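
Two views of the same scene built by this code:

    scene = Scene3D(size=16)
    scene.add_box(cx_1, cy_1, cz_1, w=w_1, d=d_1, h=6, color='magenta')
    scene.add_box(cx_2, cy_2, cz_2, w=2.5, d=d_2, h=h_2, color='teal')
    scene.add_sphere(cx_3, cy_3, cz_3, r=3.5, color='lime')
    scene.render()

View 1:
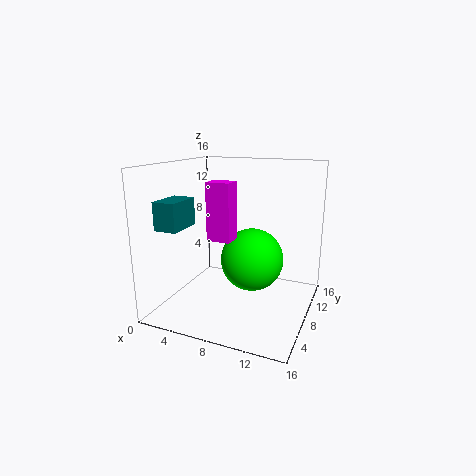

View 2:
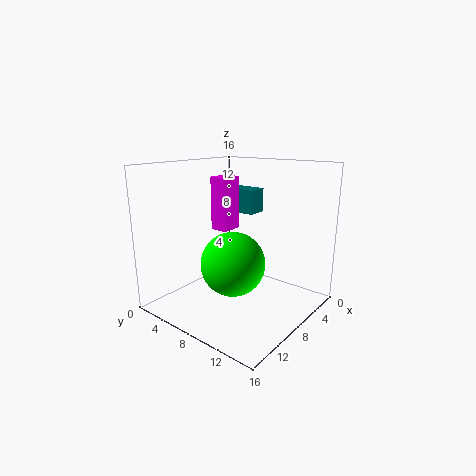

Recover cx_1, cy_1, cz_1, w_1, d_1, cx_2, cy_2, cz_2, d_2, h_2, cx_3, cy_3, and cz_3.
cx_1 = 6, cy_1 = 4.5, cz_1 = 8.5, w_1 = 2.5, d_1 = 2, cx_2 = 1, cy_2 = 2.5, cz_2 = 9.5, d_2 = 4, h_2 = 3, cx_3 = 9.5, cy_3 = 8.5, cz_3 = 5.5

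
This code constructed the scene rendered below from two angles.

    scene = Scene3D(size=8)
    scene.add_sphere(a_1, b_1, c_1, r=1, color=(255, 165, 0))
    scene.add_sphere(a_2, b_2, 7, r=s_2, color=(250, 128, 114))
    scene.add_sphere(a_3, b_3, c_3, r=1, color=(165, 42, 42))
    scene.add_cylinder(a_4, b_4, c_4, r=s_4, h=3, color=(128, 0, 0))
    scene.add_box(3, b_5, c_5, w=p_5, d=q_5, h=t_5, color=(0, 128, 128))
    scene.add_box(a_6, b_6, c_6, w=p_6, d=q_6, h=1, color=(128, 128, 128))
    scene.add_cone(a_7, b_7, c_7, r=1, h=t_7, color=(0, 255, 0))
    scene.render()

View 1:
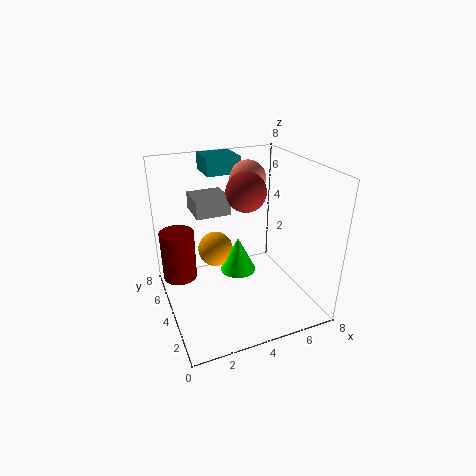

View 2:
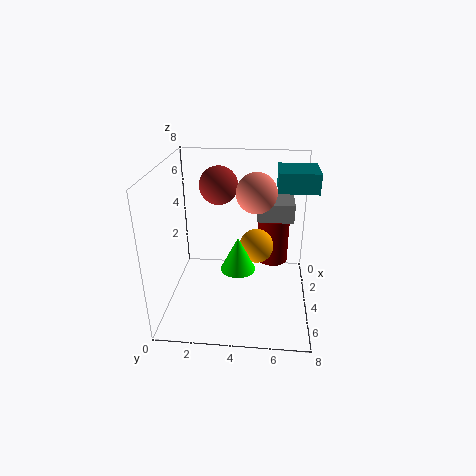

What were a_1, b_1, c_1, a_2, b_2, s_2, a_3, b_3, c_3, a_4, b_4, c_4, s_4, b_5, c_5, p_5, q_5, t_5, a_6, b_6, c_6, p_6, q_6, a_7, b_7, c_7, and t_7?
a_1 = 3, b_1 = 5, c_1 = 3, a_2 = 5, b_2 = 5, s_2 = 1, a_3 = 4, b_3 = 3, c_3 = 7, a_4 = 1, b_4 = 6, c_4 = 1, s_4 = 1, b_5 = 6, c_5 = 7, p_5 = 2, q_5 = 2, t_5 = 1, a_6 = 2, b_6 = 5, c_6 = 5, p_6 = 2, q_6 = 2, a_7 = 4, b_7 = 4, c_7 = 2, t_7 = 2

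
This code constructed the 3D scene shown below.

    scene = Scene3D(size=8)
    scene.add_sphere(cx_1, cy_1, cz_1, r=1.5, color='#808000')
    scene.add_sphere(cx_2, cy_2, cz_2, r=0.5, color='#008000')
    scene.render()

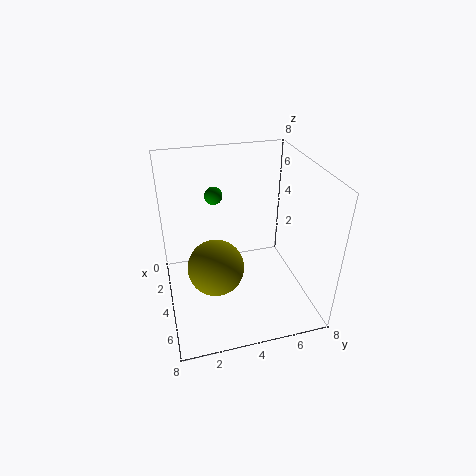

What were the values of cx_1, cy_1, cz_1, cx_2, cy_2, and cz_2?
cx_1 = 5, cy_1 = 2.5, cz_1 = 3, cx_2 = 2.5, cy_2 = 3, cz_2 = 6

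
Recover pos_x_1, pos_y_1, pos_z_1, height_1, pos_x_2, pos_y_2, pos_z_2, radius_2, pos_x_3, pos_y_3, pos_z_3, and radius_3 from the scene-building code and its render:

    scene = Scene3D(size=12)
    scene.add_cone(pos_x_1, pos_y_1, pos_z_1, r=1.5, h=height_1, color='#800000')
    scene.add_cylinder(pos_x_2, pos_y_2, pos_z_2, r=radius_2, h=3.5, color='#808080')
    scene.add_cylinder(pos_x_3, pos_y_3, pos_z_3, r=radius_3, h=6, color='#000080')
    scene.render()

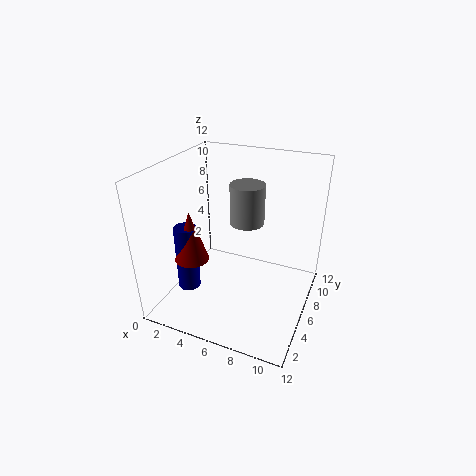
pos_x_1 = 2, pos_y_1 = 5, pos_z_1 = 3.5, height_1 = 4.5, pos_x_2 = 6, pos_y_2 = 8, pos_z_2 = 6.5, radius_2 = 1.5, pos_x_3 = 1.5, pos_y_3 = 5, pos_z_3 = 0.5, radius_3 = 1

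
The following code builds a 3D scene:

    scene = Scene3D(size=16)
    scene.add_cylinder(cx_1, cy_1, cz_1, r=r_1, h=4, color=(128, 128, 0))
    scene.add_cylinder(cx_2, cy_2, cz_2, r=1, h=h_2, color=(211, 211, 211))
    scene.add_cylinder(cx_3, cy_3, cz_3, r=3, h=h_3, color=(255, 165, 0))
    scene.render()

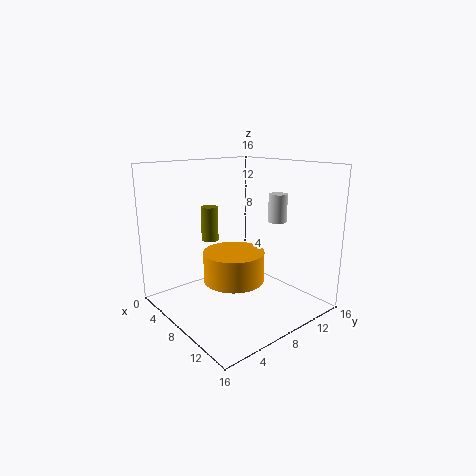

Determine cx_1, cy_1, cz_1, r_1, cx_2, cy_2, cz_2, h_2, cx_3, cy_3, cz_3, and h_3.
cx_1 = 4; cy_1 = 7; cz_1 = 7; r_1 = 1; cx_2 = 11; cy_2 = 11; cz_2 = 10; h_2 = 3; cx_3 = 11; cy_3 = 5; cz_3 = 5; h_3 = 3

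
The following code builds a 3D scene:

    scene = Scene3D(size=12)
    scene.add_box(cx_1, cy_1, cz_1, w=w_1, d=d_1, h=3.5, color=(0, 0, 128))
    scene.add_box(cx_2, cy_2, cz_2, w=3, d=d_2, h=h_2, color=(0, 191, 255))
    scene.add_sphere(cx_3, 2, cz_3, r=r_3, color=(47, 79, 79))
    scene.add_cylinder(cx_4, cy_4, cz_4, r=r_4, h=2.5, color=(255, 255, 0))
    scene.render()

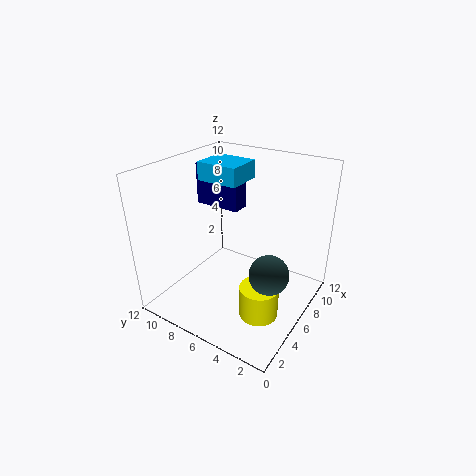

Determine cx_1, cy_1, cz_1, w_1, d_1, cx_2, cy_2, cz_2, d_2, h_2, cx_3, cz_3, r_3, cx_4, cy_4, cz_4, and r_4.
cx_1 = 6.5; cy_1 = 6.5; cz_1 = 8; w_1 = 1.5; d_1 = 4; cx_2 = 5.5; cy_2 = 6; cz_2 = 10.5; d_2 = 3.5; h_2 = 1.5; cx_3 = 4; cz_3 = 5; r_3 = 1.5; cx_4 = 3.5; cy_4 = 2.5; cz_4 = 1.5; r_4 = 1.5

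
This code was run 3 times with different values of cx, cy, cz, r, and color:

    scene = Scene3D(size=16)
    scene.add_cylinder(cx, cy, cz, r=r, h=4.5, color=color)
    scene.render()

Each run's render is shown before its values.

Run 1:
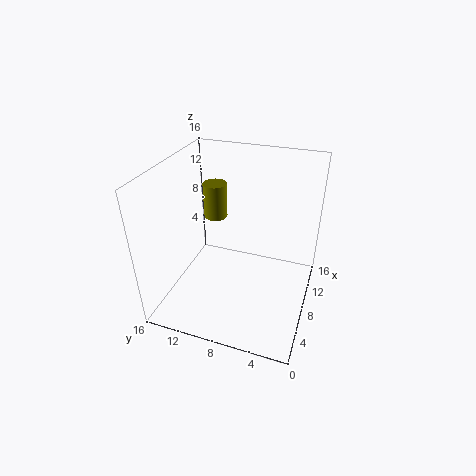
cx = 13.5, cy = 13, cz = 7, r = 1.5, color = 'olive'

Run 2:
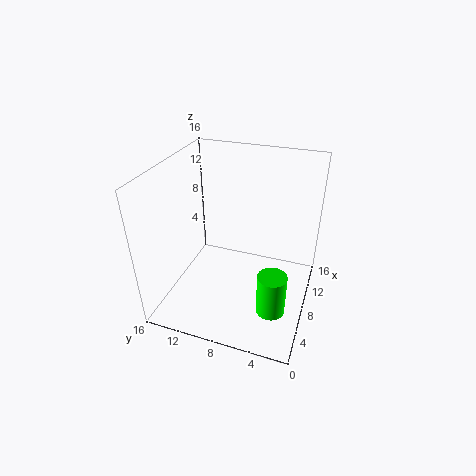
cx = 4, cy = 3, cz = 2.5, r = 1.5, color = 'lime'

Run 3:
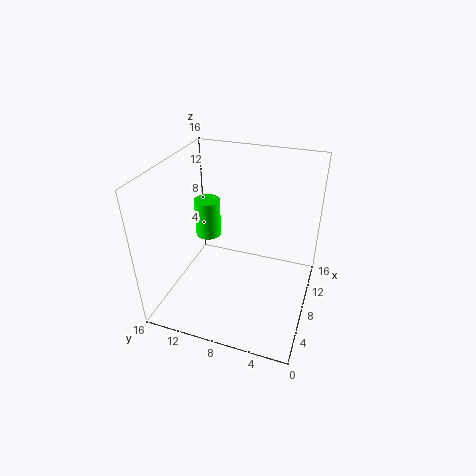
cx = 10, cy = 12.5, cz = 6.5, r = 1.5, color = 'lime'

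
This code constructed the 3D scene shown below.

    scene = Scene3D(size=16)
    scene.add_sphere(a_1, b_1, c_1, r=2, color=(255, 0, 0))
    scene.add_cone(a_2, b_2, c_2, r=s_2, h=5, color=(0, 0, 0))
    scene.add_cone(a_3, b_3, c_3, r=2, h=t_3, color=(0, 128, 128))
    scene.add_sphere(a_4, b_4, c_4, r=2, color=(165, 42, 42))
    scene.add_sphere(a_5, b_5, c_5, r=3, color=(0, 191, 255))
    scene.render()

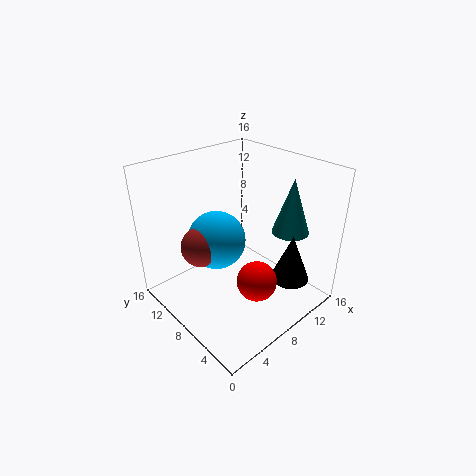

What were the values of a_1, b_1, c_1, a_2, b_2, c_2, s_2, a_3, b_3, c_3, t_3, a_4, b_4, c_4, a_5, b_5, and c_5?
a_1 = 6, b_1 = 3, c_1 = 6, a_2 = 10, b_2 = 2, c_2 = 5, s_2 = 2, a_3 = 12, b_3 = 4, c_3 = 9, t_3 = 6, a_4 = 3, b_4 = 8, c_4 = 9, a_5 = 5, b_5 = 8, c_5 = 9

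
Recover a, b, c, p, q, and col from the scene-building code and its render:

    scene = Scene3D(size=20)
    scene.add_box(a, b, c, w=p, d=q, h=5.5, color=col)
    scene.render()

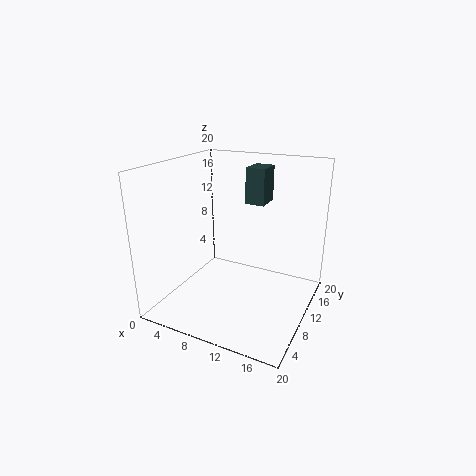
a = 8.25
b = 16
c = 13
p = 3
q = 4
col = 'darkslategray'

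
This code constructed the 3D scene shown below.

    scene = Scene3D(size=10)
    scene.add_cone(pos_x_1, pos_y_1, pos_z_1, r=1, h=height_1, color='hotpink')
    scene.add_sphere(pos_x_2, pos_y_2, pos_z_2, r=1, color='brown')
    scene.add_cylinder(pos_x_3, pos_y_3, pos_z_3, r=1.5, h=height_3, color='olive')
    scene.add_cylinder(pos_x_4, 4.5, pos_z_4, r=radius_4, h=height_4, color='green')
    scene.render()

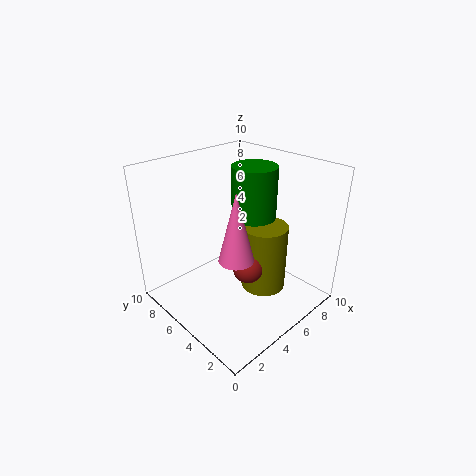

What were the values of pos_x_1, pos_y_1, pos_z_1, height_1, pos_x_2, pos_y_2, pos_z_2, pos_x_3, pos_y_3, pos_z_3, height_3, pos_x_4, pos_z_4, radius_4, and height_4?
pos_x_1 = 2, pos_y_1 = 2, pos_z_1 = 6, height_1 = 4, pos_x_2 = 4, pos_y_2 = 3, pos_z_2 = 4, pos_x_3 = 5.5, pos_y_3 = 3, pos_z_3 = 2, height_3 = 4.5, pos_x_4 = 6, pos_z_4 = 6, radius_4 = 1.5, height_4 = 4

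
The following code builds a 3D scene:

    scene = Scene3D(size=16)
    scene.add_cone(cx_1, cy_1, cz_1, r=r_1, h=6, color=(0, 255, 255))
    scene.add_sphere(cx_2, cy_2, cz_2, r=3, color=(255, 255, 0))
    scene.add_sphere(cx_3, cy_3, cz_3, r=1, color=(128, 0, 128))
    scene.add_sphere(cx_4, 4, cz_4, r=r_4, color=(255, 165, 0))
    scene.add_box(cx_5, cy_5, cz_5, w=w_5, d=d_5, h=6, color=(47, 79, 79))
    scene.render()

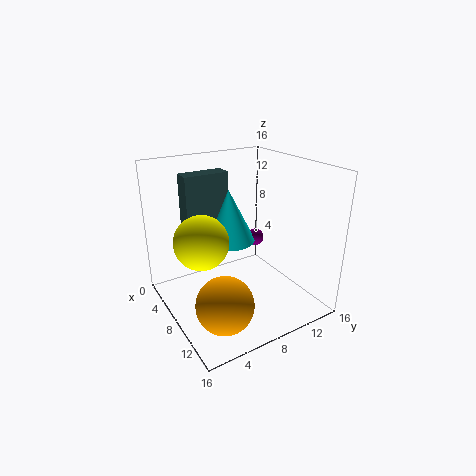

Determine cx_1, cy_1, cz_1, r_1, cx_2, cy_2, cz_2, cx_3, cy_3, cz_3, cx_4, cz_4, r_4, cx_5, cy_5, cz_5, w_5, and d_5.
cx_1 = 6; cy_1 = 8; cz_1 = 7; r_1 = 3; cx_2 = 7; cy_2 = 4; cz_2 = 8; cx_3 = 7; cy_3 = 11; cz_3 = 7; cx_4 = 12; cz_4 = 3; r_4 = 3; cx_5 = 4; cy_5 = 3; cz_5 = 9; w_5 = 2; d_5 = 5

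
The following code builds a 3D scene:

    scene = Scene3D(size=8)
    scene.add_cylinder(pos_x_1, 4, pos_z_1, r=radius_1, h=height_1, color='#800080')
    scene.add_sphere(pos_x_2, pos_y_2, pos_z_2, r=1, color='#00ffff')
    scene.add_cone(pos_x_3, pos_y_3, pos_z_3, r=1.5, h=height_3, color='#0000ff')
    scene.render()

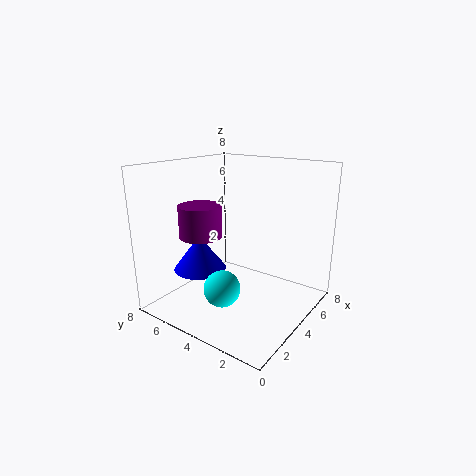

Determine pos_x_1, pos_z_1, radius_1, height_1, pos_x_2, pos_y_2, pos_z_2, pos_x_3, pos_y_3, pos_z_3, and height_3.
pos_x_1 = 1; pos_z_1 = 5; radius_1 = 1; height_1 = 1.5; pos_x_2 = 2.5; pos_y_2 = 4; pos_z_2 = 1.5; pos_x_3 = 3; pos_y_3 = 6; pos_z_3 = 2; height_3 = 2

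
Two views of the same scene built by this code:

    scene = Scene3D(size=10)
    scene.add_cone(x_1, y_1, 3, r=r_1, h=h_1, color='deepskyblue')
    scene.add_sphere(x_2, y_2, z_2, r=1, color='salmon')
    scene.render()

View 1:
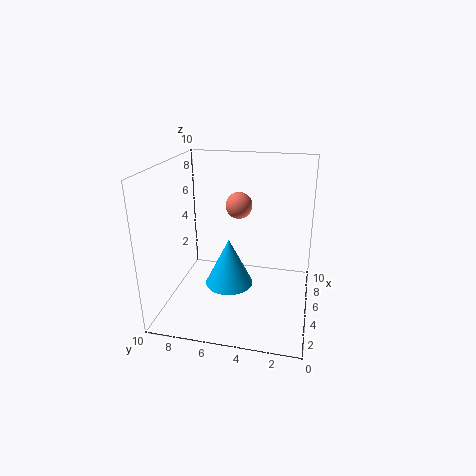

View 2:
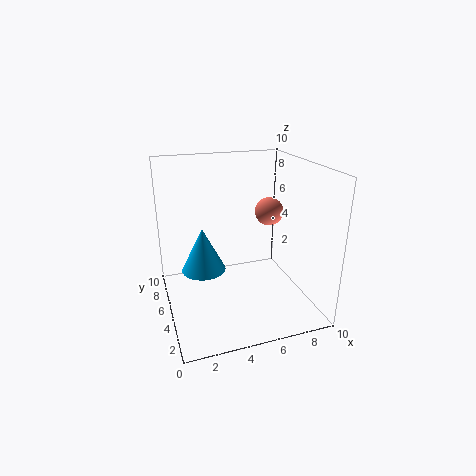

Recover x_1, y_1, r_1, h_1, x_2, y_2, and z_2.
x_1 = 2.5
y_1 = 5
r_1 = 1.5
h_1 = 3
x_2 = 7.5
y_2 = 5.5
z_2 = 6.5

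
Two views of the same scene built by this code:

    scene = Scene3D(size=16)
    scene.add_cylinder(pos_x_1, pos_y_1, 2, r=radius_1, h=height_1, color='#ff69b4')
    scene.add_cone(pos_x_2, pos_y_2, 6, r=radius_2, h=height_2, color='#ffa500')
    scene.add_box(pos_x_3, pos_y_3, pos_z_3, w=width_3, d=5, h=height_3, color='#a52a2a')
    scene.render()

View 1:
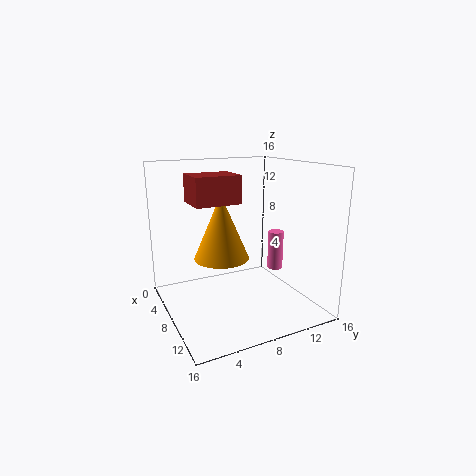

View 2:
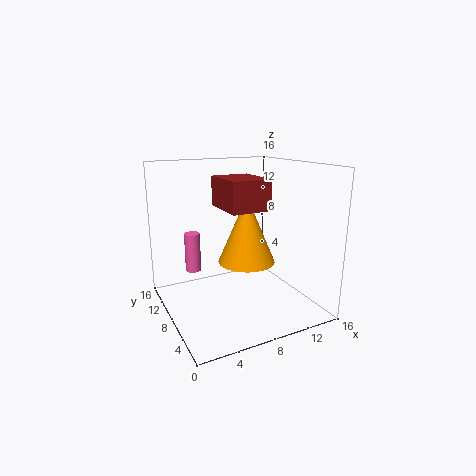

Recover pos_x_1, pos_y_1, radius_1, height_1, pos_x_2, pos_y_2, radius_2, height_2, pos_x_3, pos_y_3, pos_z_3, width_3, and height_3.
pos_x_1 = 5
pos_y_1 = 15
radius_1 = 1
height_1 = 5
pos_x_2 = 8
pos_y_2 = 6
radius_2 = 3
height_2 = 7
pos_x_3 = 5
pos_y_3 = 3
pos_z_3 = 12
width_3 = 4
height_3 = 3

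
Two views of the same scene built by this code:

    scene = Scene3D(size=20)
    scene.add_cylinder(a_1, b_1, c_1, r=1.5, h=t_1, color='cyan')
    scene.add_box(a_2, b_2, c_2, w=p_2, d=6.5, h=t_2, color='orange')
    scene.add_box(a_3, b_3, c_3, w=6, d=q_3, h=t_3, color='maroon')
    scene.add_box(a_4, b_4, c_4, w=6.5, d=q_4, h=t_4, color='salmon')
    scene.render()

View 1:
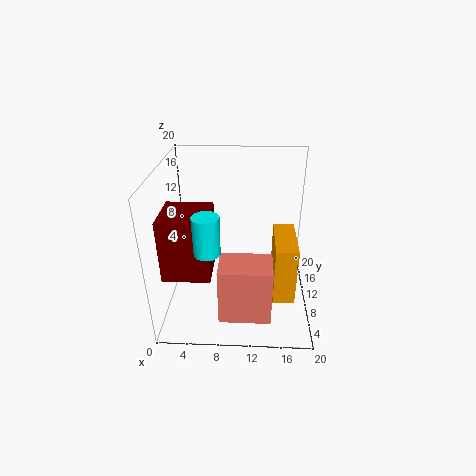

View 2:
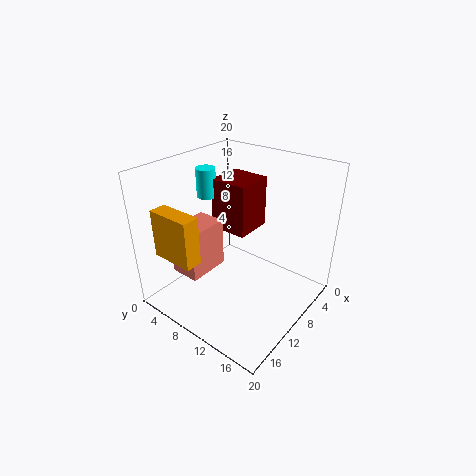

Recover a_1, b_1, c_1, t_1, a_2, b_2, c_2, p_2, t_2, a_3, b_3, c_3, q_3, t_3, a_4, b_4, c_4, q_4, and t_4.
a_1 = 7
b_1 = 1.5
c_1 = 13
t_1 = 4.5
a_2 = 14.5
b_2 = 0.5
c_2 = 7
p_2 = 2.5
t_2 = 7
a_3 = 1
b_3 = 2.5
c_3 = 8
q_3 = 6
t_3 = 8
a_4 = 8
b_4 = 1
c_4 = 3
q_4 = 4.5
t_4 = 7.5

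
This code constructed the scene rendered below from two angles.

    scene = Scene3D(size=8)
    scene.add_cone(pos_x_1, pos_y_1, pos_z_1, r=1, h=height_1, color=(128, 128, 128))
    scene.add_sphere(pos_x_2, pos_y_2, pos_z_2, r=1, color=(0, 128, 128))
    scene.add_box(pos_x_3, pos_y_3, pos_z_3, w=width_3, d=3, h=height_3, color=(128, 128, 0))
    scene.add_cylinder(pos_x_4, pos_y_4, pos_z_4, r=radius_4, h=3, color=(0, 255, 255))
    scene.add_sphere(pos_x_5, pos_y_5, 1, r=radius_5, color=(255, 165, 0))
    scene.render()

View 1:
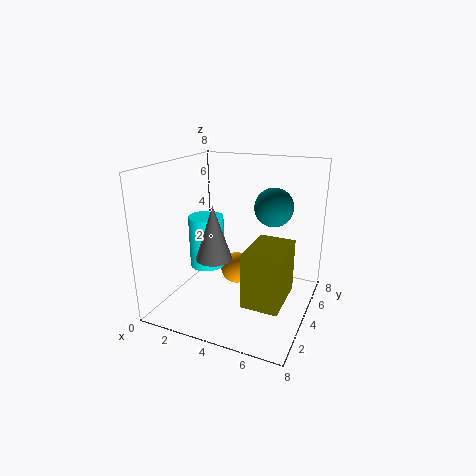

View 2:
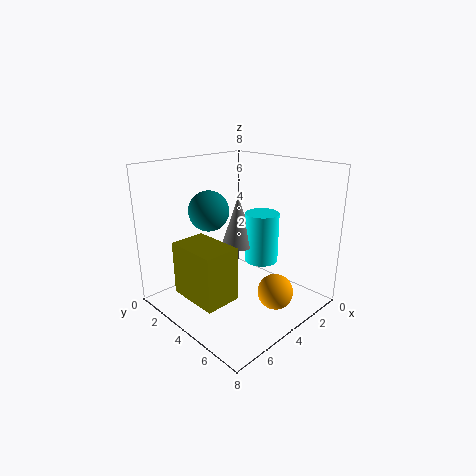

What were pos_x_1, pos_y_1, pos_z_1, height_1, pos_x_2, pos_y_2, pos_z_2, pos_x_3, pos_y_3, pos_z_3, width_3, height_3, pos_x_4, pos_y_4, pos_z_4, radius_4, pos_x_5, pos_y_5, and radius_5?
pos_x_1 = 3, pos_y_1 = 3, pos_z_1 = 3, height_1 = 3, pos_x_2 = 6, pos_y_2 = 4, pos_z_2 = 6, pos_x_3 = 5, pos_y_3 = 2, pos_z_3 = 1, width_3 = 2, height_3 = 3, pos_x_4 = 2, pos_y_4 = 4, pos_z_4 = 2, radius_4 = 1, pos_x_5 = 3, pos_y_5 = 6, radius_5 = 1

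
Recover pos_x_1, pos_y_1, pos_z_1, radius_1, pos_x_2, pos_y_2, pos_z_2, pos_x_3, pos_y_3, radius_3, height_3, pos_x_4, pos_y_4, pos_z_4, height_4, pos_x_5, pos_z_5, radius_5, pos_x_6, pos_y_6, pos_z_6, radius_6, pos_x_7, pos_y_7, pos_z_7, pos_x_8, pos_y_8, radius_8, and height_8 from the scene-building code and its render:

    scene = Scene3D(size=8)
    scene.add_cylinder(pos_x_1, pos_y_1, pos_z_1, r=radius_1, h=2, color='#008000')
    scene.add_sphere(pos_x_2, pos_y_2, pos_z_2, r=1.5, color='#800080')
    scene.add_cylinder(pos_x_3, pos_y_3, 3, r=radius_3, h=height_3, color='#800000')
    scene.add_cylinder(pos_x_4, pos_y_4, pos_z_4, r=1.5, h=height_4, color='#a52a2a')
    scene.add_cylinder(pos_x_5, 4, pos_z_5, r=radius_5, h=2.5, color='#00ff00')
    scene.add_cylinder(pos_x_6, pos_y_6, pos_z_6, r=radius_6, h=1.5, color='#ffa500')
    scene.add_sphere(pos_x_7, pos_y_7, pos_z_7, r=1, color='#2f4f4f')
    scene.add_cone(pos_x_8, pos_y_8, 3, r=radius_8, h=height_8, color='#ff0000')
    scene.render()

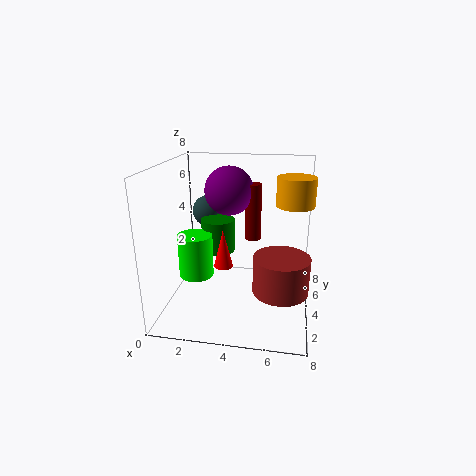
pos_x_1 = 2.5
pos_y_1 = 5.5
pos_z_1 = 2.5
radius_1 = 1
pos_x_2 = 3
pos_y_2 = 6.5
pos_z_2 = 6
pos_x_3 = 4.5
pos_y_3 = 6.5
radius_3 = 0.5
height_3 = 3.5
pos_x_4 = 6.5
pos_y_4 = 3
pos_z_4 = 1.5
height_4 = 2
pos_x_5 = 1.5
pos_z_5 = 1.5
radius_5 = 1
pos_x_6 = 7
pos_y_6 = 4
pos_z_6 = 6
radius_6 = 1
pos_x_7 = 1.5
pos_y_7 = 7
pos_z_7 = 4.5
pos_x_8 = 3.5
pos_y_8 = 2.5
radius_8 = 0.5
height_8 = 2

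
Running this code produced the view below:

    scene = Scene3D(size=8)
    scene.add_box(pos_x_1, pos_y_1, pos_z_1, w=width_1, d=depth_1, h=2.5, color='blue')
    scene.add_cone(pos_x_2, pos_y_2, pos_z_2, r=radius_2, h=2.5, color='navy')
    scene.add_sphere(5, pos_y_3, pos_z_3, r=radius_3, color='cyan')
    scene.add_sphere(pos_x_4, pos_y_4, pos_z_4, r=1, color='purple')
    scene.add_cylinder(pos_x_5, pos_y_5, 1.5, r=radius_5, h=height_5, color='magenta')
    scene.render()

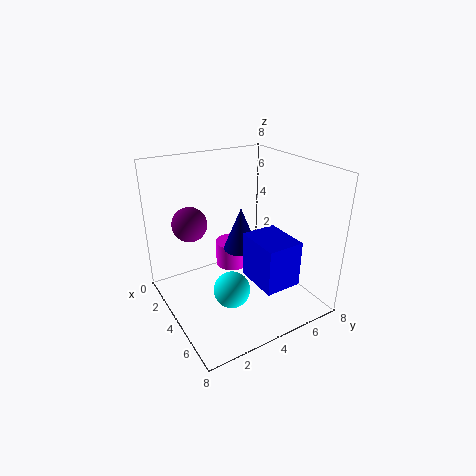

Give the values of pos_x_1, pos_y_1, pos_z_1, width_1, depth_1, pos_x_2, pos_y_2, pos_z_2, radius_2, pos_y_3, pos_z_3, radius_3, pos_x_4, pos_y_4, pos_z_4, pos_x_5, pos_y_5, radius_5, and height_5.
pos_x_1 = 4.5; pos_y_1 = 4; pos_z_1 = 2; width_1 = 2.5; depth_1 = 2; pos_x_2 = 3.5; pos_y_2 = 4.5; pos_z_2 = 3; radius_2 = 1; pos_y_3 = 3; pos_z_3 = 1.5; radius_3 = 1; pos_x_4 = 2; pos_y_4 = 2; pos_z_4 = 4.5; pos_x_5 = 2.5; pos_y_5 = 4.5; radius_5 = 1; height_5 = 1.5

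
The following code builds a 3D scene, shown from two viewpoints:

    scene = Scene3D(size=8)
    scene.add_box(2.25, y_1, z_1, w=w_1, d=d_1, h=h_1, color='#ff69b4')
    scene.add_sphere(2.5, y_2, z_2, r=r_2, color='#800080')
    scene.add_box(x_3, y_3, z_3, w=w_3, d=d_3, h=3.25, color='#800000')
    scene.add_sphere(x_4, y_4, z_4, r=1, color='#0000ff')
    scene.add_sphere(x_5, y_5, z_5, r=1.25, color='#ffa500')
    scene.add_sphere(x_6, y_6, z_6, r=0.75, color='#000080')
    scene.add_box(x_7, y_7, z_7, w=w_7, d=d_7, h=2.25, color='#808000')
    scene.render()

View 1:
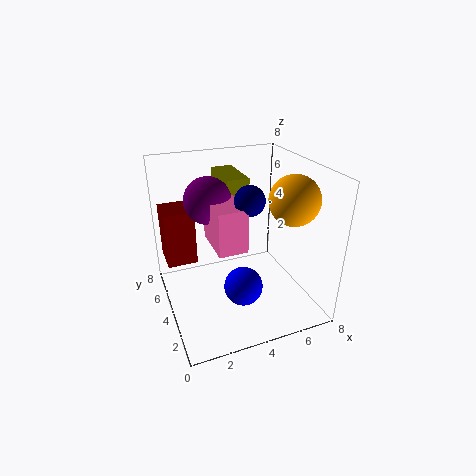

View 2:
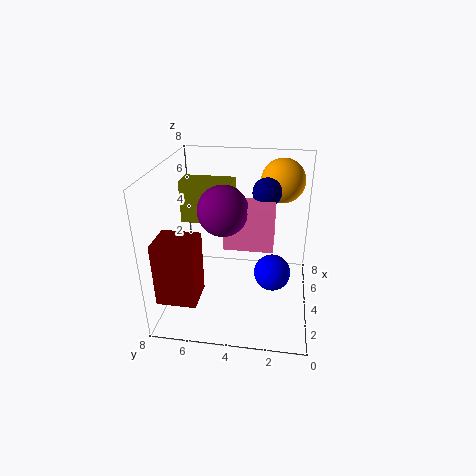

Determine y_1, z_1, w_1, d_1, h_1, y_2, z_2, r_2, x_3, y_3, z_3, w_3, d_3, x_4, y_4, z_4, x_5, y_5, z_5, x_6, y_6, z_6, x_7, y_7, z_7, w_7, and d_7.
y_1 = 2
z_1 = 4.25
w_1 = 1.5
d_1 = 2.5
h_1 = 2.25
y_2 = 4.5
z_2 = 6.25
r_2 = 1.25
x_3 = 0.25
y_3 = 5.5
z_3 = 2
w_3 = 1.75
d_3 = 2
x_4 = 3.5
y_4 = 2
z_4 = 2.25
x_5 = 6
y_5 = 1.75
z_5 = 6.75
x_6 = 4
y_6 = 2.5
z_6 = 6.75
x_7 = 3.5
y_7 = 4.25
z_7 = 5
w_7 = 1.25
d_7 = 2.75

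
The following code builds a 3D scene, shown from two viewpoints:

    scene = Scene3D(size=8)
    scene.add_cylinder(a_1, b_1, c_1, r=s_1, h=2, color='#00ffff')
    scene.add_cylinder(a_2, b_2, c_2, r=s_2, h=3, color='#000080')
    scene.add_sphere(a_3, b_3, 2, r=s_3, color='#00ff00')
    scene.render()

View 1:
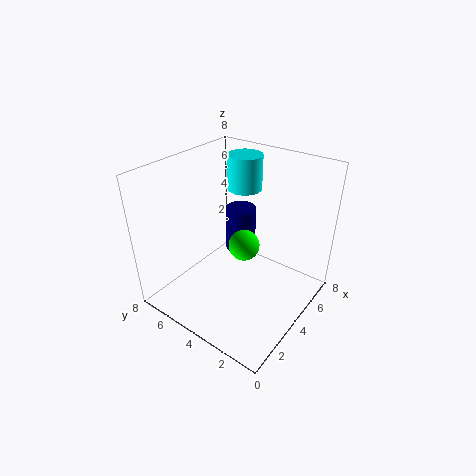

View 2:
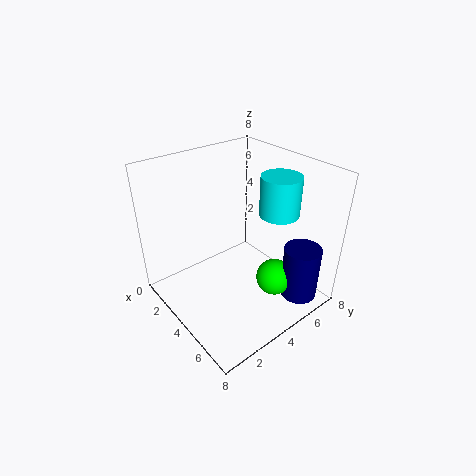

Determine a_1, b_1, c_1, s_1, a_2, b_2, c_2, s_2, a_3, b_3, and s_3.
a_1 = 6
b_1 = 5
c_1 = 6
s_1 = 1
a_2 = 7
b_2 = 6
c_2 = 1
s_2 = 1
a_3 = 6
b_3 = 5
s_3 = 1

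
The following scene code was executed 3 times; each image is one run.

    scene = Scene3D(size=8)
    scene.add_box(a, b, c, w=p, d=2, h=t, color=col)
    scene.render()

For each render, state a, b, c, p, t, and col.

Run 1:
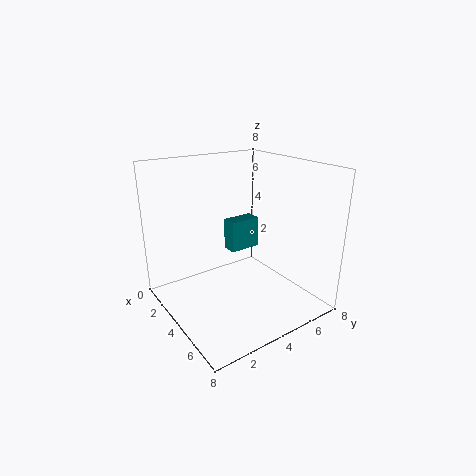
a = 1, b = 5, c = 2, p = 1, t = 2, col = 'teal'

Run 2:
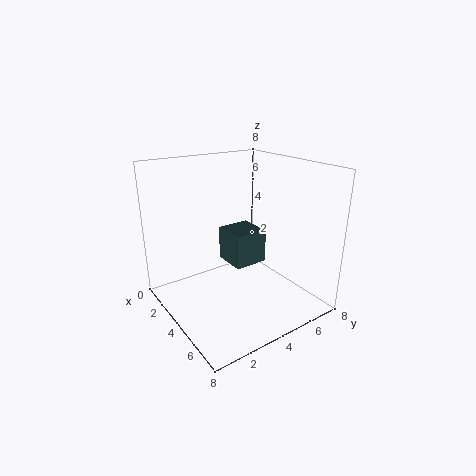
a = 2, b = 4, c = 2, p = 2, t = 2, col = 'darkslategray'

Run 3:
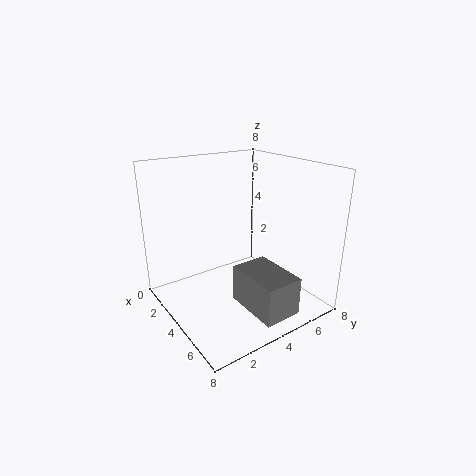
a = 5, b = 3, c = 1, p = 3, t = 2, col = 'gray'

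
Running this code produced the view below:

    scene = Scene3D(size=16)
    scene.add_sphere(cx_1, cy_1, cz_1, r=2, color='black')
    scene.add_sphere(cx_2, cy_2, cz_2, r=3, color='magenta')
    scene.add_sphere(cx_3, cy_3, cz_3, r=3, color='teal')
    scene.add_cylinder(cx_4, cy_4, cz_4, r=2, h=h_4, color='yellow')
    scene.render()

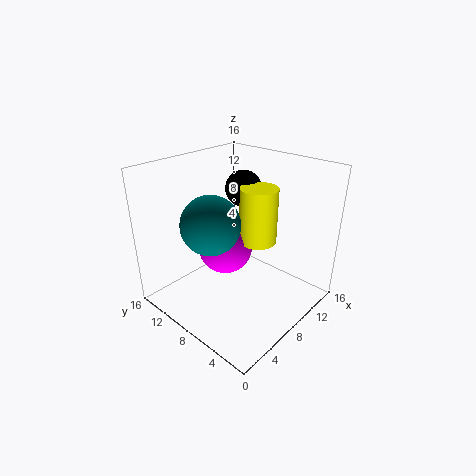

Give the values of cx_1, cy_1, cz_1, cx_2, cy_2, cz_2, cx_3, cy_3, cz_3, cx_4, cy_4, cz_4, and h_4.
cx_1 = 10, cy_1 = 9, cz_1 = 13, cx_2 = 7, cy_2 = 9, cz_2 = 7, cx_3 = 4, cy_3 = 8, cz_3 = 11, cx_4 = 9, cy_4 = 6, cz_4 = 8, h_4 = 6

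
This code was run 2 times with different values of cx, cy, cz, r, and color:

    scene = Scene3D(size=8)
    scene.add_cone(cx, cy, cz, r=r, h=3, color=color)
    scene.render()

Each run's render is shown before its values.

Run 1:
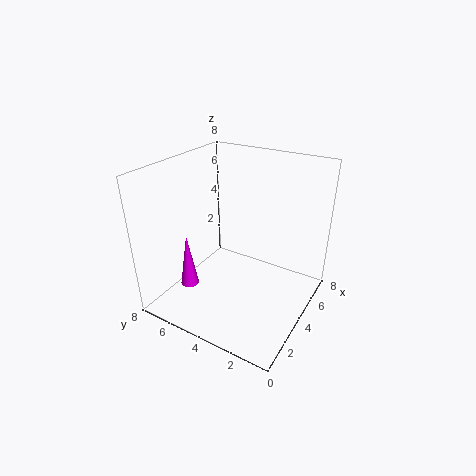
cx = 2, cy = 6, cz = 1.5, r = 0.5, color = 'magenta'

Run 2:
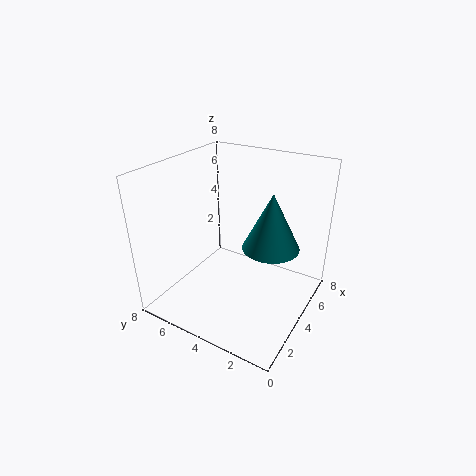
cx = 4, cy = 2, cz = 4, r = 1.5, color = 'teal'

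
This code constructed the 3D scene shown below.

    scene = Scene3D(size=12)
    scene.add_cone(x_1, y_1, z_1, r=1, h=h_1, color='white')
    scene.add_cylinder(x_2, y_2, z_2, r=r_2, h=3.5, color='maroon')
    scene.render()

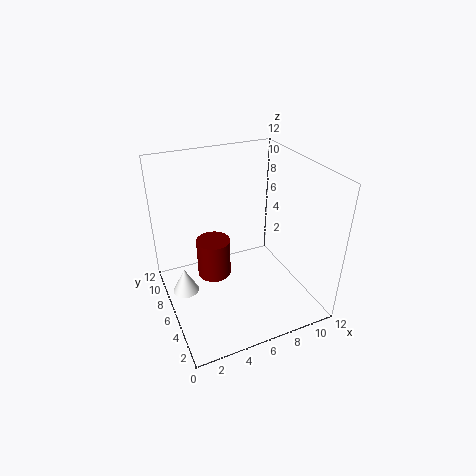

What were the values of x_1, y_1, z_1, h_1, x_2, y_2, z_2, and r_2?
x_1 = 1; y_1 = 5; z_1 = 3; h_1 = 2; x_2 = 4.5; y_2 = 8; z_2 = 1.5; r_2 = 1.5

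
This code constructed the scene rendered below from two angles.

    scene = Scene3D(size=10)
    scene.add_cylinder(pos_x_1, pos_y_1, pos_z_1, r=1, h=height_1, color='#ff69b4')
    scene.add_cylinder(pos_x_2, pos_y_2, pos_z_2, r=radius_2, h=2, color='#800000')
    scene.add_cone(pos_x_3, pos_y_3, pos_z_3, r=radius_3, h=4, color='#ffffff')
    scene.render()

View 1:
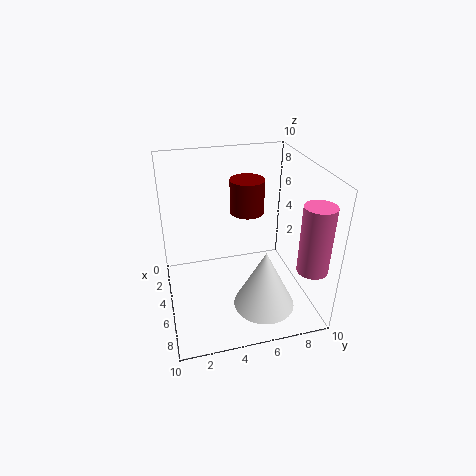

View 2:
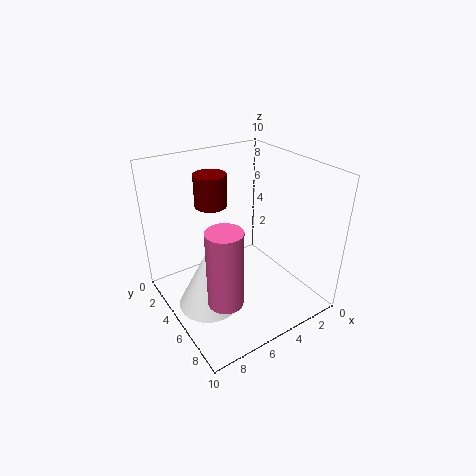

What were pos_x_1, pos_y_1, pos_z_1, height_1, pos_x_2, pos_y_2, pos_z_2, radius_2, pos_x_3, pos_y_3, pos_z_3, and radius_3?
pos_x_1 = 8.5
pos_y_1 = 9
pos_z_1 = 4
height_1 = 4.5
pos_x_2 = 7
pos_y_2 = 5
pos_z_2 = 8
radius_2 = 1
pos_x_3 = 8
pos_y_3 = 6
pos_z_3 = 1.5
radius_3 = 2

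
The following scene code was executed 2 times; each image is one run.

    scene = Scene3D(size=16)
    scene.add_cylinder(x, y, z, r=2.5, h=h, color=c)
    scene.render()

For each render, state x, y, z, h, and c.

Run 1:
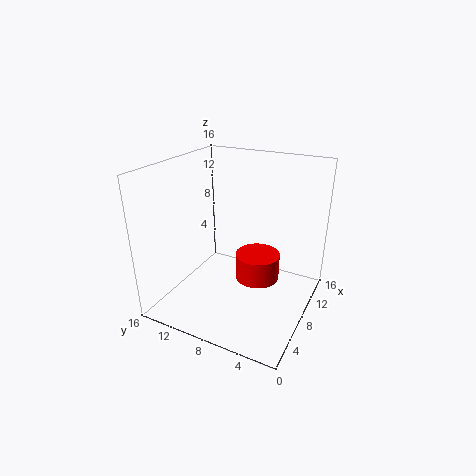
x = 9; y = 6; z = 3; h = 3; c = 'red'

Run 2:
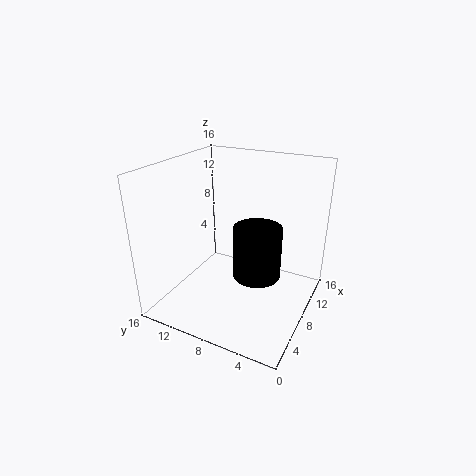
x = 6.5; y = 5; z = 5; h = 5.5; c = 'black'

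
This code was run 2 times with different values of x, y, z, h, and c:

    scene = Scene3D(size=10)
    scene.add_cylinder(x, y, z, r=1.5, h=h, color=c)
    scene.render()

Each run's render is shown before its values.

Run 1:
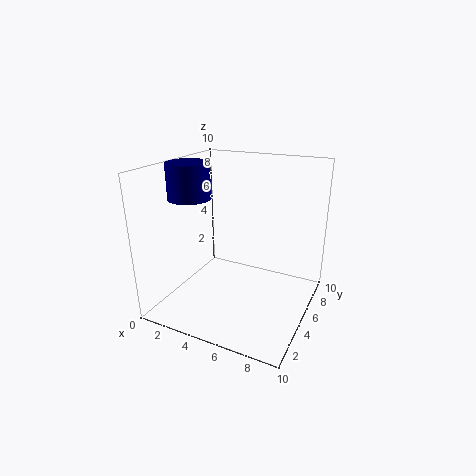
x = 1.5
y = 4.5
z = 7.5
h = 2.5
c = 'navy'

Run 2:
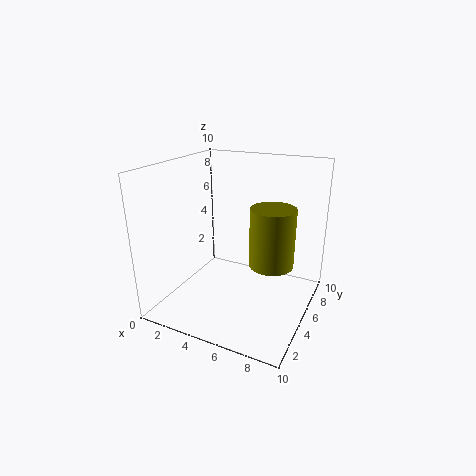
x = 7.5
y = 5
z = 3.5
h = 4
c = 'olive'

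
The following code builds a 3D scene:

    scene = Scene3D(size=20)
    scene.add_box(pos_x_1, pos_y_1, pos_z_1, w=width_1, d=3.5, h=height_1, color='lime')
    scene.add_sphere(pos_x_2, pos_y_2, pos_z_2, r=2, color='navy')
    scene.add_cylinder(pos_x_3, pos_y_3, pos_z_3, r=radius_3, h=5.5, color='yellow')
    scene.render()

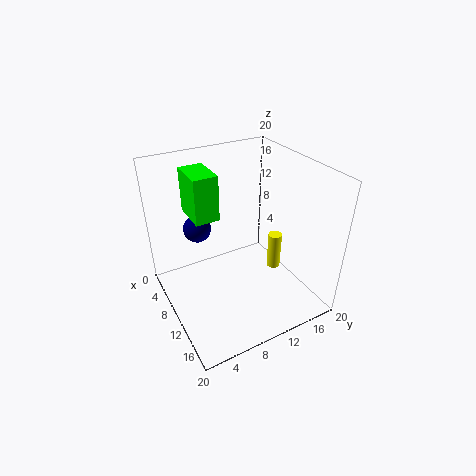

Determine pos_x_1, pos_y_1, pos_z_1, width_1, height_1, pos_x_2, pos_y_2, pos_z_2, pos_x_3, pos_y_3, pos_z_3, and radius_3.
pos_x_1 = 2
pos_y_1 = 5
pos_z_1 = 12
width_1 = 5.5
height_1 = 6.5
pos_x_2 = 5
pos_y_2 = 6
pos_z_2 = 10
pos_x_3 = 10.5
pos_y_3 = 16
pos_z_3 = 3.5
radius_3 = 1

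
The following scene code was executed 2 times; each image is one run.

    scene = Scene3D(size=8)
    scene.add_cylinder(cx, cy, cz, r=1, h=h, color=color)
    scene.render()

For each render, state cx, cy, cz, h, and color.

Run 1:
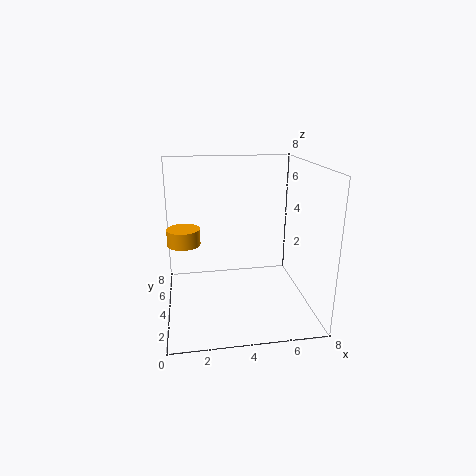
cx = 1
cy = 6
cz = 3
h = 1
color = 'orange'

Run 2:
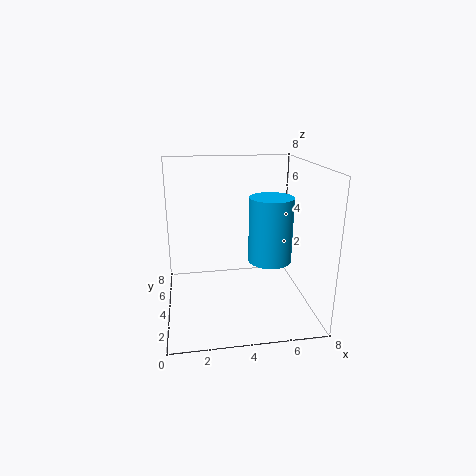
cx = 5
cy = 1
cz = 4
h = 3
color = 'deepskyblue'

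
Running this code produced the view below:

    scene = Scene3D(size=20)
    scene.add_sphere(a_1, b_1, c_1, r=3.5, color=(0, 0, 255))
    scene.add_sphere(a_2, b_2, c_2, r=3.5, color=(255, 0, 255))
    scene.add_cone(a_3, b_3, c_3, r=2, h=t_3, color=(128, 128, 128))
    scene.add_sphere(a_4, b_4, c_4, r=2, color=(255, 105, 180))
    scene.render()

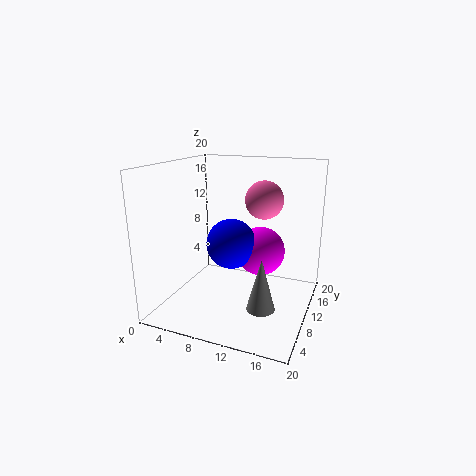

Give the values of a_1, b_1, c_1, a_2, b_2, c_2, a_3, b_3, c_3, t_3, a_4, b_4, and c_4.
a_1 = 9, b_1 = 10, c_1 = 9, a_2 = 12.5, b_2 = 12.5, c_2 = 7.5, a_3 = 14, b_3 = 8.5, c_3 = 0.5, t_3 = 7.5, a_4 = 16, b_4 = 2.5, c_4 = 17.5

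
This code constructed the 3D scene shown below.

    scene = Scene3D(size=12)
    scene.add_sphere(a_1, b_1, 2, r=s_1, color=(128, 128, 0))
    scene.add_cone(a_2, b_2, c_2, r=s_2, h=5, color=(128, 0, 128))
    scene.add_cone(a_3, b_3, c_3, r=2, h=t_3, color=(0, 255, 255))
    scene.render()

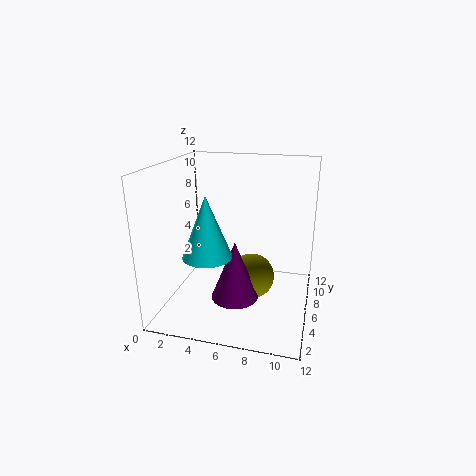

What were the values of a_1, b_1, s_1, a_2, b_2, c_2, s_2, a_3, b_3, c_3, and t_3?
a_1 = 7
b_1 = 7
s_1 = 2
a_2 = 6
b_2 = 5
c_2 = 1
s_2 = 2
a_3 = 4
b_3 = 4
c_3 = 5
t_3 = 5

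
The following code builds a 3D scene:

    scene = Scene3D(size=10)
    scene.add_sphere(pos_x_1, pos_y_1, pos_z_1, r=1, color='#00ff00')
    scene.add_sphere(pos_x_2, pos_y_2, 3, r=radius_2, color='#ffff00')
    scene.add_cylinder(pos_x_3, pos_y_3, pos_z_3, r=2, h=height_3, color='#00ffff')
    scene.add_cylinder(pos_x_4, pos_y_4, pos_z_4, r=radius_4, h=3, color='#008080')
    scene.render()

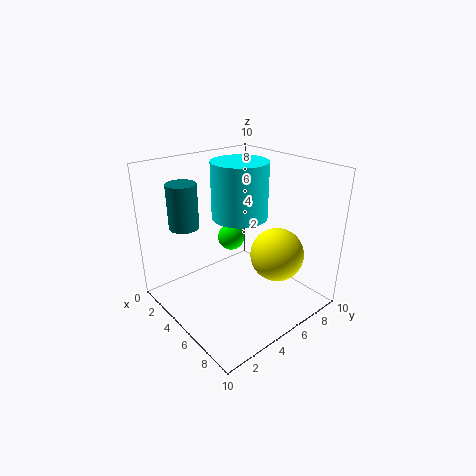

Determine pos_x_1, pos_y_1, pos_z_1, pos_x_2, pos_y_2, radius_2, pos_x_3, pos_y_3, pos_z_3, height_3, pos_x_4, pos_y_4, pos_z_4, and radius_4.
pos_x_1 = 3
pos_y_1 = 6
pos_z_1 = 4
pos_x_2 = 6
pos_y_2 = 8
radius_2 = 2
pos_x_3 = 4
pos_y_3 = 6
pos_z_3 = 6
height_3 = 4
pos_x_4 = 3
pos_y_4 = 2
pos_z_4 = 6
radius_4 = 1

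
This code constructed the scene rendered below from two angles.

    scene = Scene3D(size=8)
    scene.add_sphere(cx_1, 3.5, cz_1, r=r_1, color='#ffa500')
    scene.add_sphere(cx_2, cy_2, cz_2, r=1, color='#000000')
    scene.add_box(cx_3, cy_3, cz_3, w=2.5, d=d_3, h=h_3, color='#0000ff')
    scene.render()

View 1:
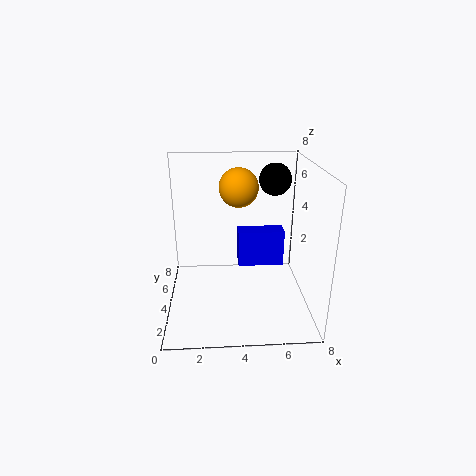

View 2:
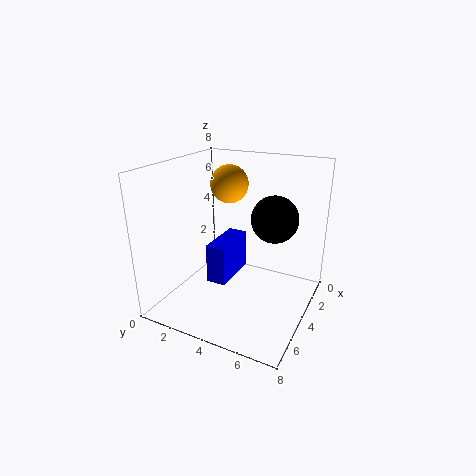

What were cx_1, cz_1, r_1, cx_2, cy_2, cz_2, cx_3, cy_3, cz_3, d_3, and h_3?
cx_1 = 4; cz_1 = 7; r_1 = 1; cx_2 = 6.5; cy_2 = 7; cz_2 = 6.5; cx_3 = 4; cy_3 = 3.5; cz_3 = 2.5; d_3 = 1; h_3 = 2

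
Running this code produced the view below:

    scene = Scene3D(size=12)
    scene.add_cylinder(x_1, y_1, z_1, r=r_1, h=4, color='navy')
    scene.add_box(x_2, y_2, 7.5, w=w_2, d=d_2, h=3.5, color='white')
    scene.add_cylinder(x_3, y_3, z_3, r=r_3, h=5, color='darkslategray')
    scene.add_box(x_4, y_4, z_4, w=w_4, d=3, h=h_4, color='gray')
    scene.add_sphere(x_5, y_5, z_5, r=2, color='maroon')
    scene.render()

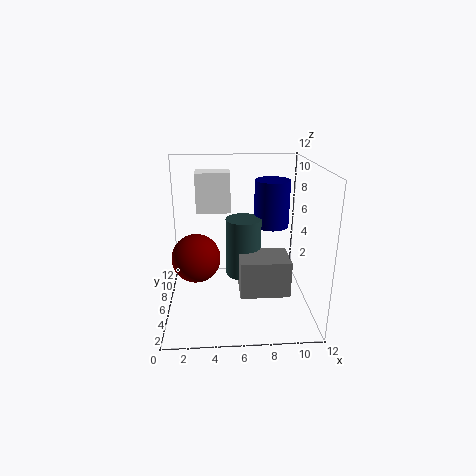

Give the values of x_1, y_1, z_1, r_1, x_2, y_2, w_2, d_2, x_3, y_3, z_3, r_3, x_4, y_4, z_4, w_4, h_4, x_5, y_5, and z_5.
x_1 = 9, y_1 = 7.5, z_1 = 6.5, r_1 = 1.5, x_2 = 2.5, y_2 = 8, w_2 = 3, d_2 = 2, x_3 = 6.5, y_3 = 6.5, z_3 = 2.5, r_3 = 1.5, x_4 = 6, y_4 = 3, z_4 = 2, w_4 = 4, h_4 = 3, x_5 = 2.5, y_5 = 5.5, z_5 = 4.5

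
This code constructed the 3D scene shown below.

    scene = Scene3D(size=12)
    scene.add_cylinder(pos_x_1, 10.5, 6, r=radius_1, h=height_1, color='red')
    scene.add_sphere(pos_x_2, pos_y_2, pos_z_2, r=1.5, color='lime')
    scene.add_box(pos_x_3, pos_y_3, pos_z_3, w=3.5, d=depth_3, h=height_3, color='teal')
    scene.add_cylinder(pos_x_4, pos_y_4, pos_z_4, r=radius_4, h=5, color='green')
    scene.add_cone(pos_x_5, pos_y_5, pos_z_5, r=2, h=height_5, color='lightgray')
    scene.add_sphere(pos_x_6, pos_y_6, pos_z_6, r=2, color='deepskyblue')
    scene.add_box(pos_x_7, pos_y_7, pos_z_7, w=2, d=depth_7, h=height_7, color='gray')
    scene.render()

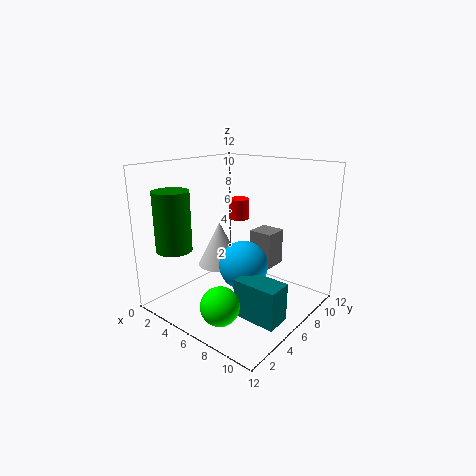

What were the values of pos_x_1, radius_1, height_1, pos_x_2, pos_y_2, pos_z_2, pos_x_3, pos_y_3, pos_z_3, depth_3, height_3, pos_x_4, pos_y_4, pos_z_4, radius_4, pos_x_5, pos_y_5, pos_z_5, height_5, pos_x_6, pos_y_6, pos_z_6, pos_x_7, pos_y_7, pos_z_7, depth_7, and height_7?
pos_x_1 = 2.5; radius_1 = 1; height_1 = 2; pos_x_2 = 7.5; pos_y_2 = 2; pos_z_2 = 2; pos_x_3 = 8; pos_y_3 = 3; pos_z_3 = 1; depth_3 = 2; height_3 = 3; pos_x_4 = 2; pos_y_4 = 2.5; pos_z_4 = 5; radius_4 = 1.5; pos_x_5 = 3; pos_y_5 = 7; pos_z_5 = 2.5; height_5 = 4; pos_x_6 = 7; pos_y_6 = 5.5; pos_z_6 = 4; pos_x_7 = 6.5; pos_y_7 = 7; pos_z_7 = 3.5; depth_7 = 2; height_7 = 3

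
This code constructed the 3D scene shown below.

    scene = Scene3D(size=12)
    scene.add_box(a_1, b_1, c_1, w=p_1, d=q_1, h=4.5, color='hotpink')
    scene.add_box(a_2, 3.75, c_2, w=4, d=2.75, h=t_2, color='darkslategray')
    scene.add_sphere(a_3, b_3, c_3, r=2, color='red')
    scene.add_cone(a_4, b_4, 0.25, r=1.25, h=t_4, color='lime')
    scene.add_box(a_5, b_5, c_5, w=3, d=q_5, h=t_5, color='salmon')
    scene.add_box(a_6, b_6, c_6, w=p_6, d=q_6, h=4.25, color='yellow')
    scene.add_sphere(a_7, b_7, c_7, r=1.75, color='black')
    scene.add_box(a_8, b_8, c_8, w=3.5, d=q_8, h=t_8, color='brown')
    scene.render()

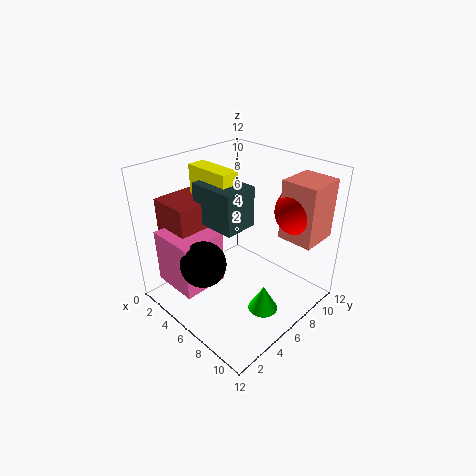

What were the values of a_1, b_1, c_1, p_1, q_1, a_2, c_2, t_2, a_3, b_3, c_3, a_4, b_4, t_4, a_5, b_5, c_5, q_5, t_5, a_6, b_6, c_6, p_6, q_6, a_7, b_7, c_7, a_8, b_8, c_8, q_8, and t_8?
a_1 = 1.75; b_1 = 0.75; c_1 = 2.5; p_1 = 4; q_1 = 3.75; a_2 = 3.25; c_2 = 7.5; t_2 = 3.25; a_3 = 9.25; b_3 = 9.75; c_3 = 8.25; a_4 = 9; b_4 = 6; t_4 = 2.25; a_5 = 8.25; b_5 = 8.5; c_5 = 6; q_5 = 3.25; t_5 = 5; a_6 = 2; b_6 = 4.5; c_6 = 7.5; p_6 = 4; q_6 = 1.5; a_7 = 6.25; b_7 = 2; c_7 = 5.5; a_8 = 0.75; b_8 = 1.75; c_8 = 4.5; q_8 = 4; t_8 = 4.75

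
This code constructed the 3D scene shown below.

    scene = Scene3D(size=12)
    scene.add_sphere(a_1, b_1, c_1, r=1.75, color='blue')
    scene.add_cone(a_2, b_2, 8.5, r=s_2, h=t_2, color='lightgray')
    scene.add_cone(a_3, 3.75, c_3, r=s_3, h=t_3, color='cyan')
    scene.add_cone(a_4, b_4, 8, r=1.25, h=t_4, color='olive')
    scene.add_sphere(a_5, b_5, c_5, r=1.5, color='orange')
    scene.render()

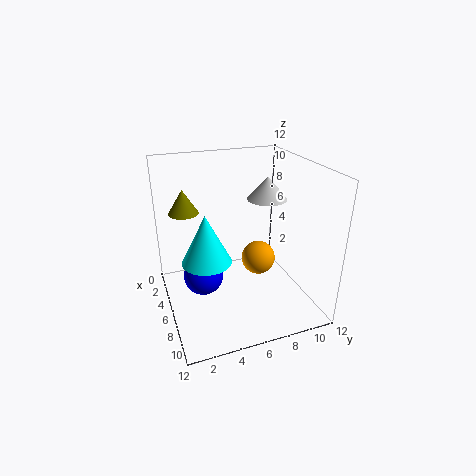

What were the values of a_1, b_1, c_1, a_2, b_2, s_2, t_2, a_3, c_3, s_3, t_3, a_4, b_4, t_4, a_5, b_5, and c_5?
a_1 = 4.5, b_1 = 3.25, c_1 = 2, a_2 = 4.5, b_2 = 9.25, s_2 = 1.75, t_2 = 2, a_3 = 4, c_3 = 3, s_3 = 2.25, t_3 = 4.5, a_4 = 4, b_4 = 2, t_4 = 2, a_5 = 5.25, b_5 = 8.25, c_5 = 3.25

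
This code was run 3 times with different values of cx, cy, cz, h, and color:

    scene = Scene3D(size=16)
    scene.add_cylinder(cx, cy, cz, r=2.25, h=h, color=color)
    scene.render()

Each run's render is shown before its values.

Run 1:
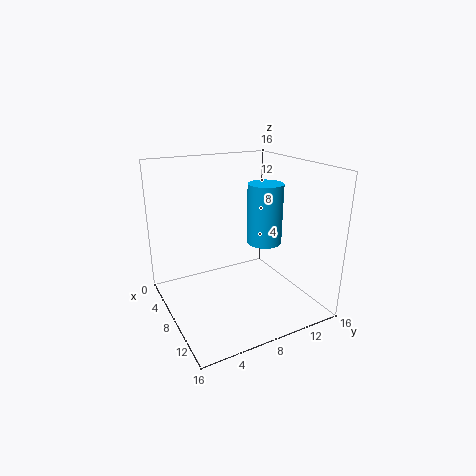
cx = 4.5; cy = 13.75; cz = 5; h = 7.75; color = 'deepskyblue'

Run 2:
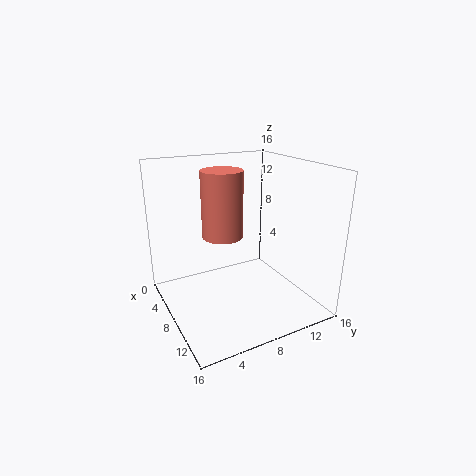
cx = 7.25; cy = 6.5; cz = 8.25; h = 7.25; color = 'salmon'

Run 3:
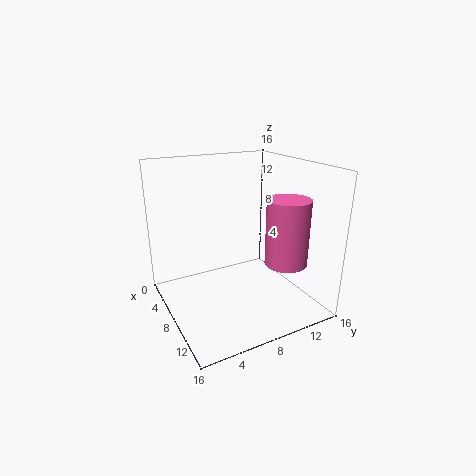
cx = 12.25; cy = 11.5; cz = 6; h = 7; color = 'hotpink'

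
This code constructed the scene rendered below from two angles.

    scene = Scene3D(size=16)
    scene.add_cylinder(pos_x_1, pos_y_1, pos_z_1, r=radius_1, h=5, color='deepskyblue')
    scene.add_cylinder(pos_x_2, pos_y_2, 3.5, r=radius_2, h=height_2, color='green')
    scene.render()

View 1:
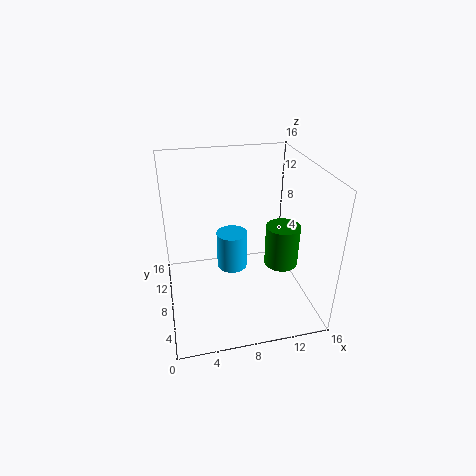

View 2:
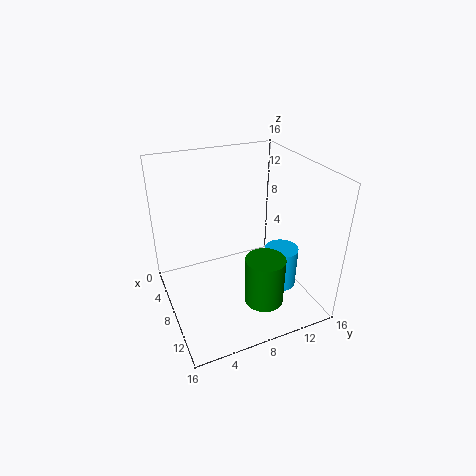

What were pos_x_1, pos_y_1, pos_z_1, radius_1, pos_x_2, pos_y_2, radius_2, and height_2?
pos_x_1 = 8.5, pos_y_1 = 13.5, pos_z_1 = 0.5, radius_1 = 2, pos_x_2 = 13.5, pos_y_2 = 8.5, radius_2 = 2, height_2 = 5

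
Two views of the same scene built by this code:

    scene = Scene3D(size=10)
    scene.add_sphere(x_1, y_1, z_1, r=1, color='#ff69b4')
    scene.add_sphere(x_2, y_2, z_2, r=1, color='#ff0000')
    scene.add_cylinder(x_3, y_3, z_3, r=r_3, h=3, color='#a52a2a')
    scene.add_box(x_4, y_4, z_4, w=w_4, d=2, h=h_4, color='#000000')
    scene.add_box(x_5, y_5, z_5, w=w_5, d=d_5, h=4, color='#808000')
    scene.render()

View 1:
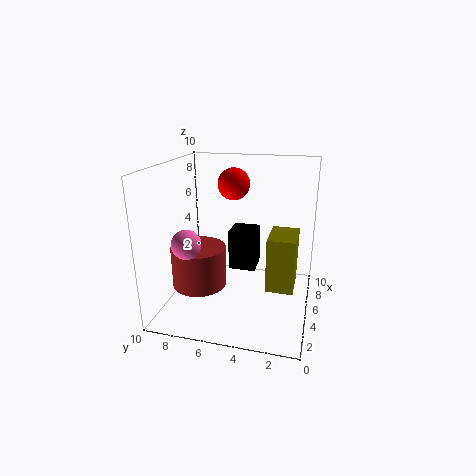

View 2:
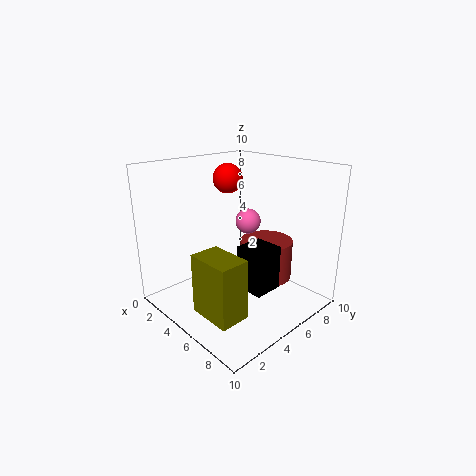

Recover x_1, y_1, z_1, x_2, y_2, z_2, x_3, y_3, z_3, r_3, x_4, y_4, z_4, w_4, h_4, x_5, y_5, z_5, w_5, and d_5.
x_1 = 3; y_1 = 8; z_1 = 5; x_2 = 4; y_2 = 5; z_2 = 9; x_3 = 5; y_3 = 8; z_3 = 1; r_3 = 2; x_4 = 6; y_4 = 4; z_4 = 2; w_4 = 2; h_4 = 3; x_5 = 5; y_5 = 1; z_5 = 1; w_5 = 3; d_5 = 2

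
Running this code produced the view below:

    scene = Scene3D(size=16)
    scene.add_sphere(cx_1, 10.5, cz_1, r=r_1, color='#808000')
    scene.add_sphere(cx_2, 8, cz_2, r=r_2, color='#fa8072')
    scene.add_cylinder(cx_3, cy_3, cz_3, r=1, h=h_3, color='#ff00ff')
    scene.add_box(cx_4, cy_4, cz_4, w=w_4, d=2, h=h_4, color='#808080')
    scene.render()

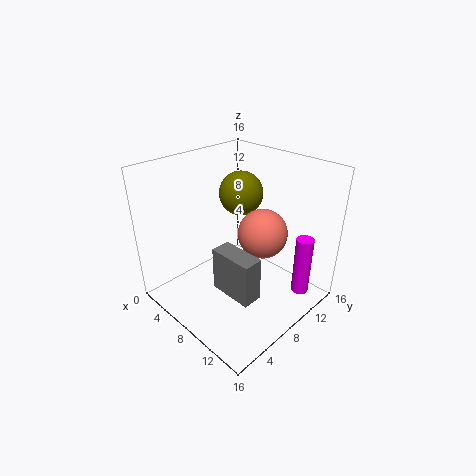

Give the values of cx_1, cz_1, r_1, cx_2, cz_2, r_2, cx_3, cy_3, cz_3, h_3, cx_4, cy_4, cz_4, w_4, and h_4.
cx_1 = 6; cz_1 = 12; r_1 = 2.5; cx_2 = 11.5; cz_2 = 10; r_2 = 2.5; cx_3 = 13.5; cy_3 = 13; cz_3 = 1; h_3 = 7; cx_4 = 9.5; cy_4 = 3; cz_4 = 5; w_4 = 4.5; h_4 = 4.5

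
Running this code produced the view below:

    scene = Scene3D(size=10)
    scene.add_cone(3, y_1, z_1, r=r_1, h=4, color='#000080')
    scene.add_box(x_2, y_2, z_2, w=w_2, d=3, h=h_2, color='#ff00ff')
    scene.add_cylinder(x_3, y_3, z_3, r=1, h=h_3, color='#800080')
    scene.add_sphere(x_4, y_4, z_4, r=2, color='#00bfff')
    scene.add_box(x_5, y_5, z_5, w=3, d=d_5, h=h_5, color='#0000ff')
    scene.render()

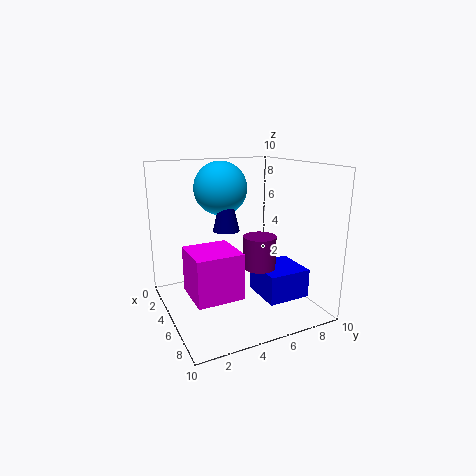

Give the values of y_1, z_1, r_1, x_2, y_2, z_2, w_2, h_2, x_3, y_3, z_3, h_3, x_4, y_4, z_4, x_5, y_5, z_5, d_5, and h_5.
y_1 = 5; z_1 = 5; r_1 = 1; x_2 = 5; y_2 = 1; z_2 = 2; w_2 = 3; h_2 = 3; x_3 = 8; y_3 = 5; z_3 = 4; h_3 = 2; x_4 = 2; y_4 = 5; z_4 = 8; x_5 = 5; y_5 = 6; z_5 = 1; d_5 = 3; h_5 = 2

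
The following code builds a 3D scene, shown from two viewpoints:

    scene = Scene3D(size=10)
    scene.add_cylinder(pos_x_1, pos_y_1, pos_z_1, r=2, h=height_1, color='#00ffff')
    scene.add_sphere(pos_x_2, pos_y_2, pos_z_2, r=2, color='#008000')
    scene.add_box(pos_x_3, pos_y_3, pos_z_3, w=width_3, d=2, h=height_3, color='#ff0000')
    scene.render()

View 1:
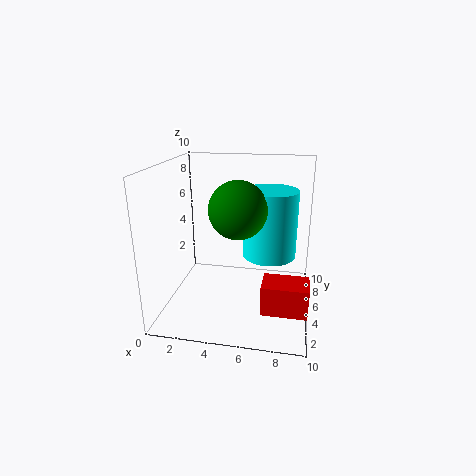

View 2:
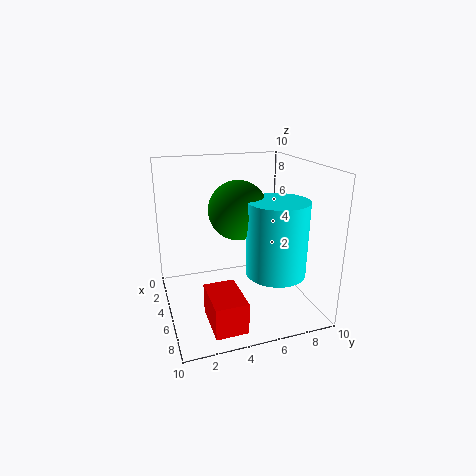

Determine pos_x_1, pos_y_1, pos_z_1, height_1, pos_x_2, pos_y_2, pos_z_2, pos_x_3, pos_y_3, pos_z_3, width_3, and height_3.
pos_x_1 = 7; pos_y_1 = 7; pos_z_1 = 3; height_1 = 5; pos_x_2 = 5; pos_y_2 = 5; pos_z_2 = 7; pos_x_3 = 7; pos_y_3 = 2; pos_z_3 = 1; width_3 = 3; height_3 = 2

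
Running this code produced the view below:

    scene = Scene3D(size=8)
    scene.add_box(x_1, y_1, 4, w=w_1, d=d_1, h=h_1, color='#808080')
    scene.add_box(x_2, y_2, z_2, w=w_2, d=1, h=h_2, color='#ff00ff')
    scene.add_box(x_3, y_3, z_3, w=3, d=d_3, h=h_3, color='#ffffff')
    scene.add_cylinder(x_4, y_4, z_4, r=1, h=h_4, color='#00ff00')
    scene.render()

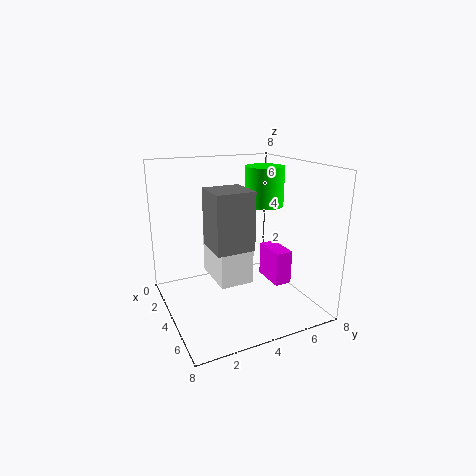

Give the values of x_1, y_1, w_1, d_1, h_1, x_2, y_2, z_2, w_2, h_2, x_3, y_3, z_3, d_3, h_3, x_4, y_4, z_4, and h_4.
x_1 = 4
y_1 = 2
w_1 = 2
d_1 = 2
h_1 = 3
x_2 = 3
y_2 = 6
z_2 = 1
w_2 = 2
h_2 = 2
x_3 = 1
y_3 = 3
z_3 = 1
d_3 = 2
h_3 = 3
x_4 = 5
y_4 = 5
z_4 = 6
h_4 = 2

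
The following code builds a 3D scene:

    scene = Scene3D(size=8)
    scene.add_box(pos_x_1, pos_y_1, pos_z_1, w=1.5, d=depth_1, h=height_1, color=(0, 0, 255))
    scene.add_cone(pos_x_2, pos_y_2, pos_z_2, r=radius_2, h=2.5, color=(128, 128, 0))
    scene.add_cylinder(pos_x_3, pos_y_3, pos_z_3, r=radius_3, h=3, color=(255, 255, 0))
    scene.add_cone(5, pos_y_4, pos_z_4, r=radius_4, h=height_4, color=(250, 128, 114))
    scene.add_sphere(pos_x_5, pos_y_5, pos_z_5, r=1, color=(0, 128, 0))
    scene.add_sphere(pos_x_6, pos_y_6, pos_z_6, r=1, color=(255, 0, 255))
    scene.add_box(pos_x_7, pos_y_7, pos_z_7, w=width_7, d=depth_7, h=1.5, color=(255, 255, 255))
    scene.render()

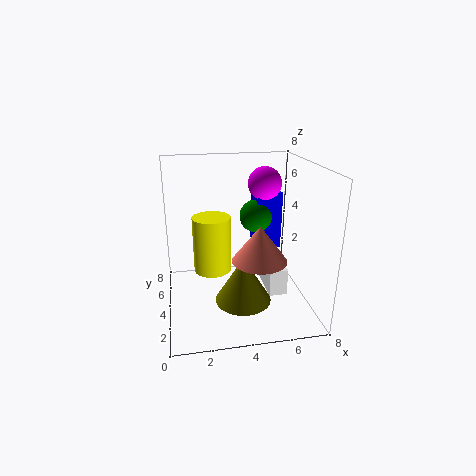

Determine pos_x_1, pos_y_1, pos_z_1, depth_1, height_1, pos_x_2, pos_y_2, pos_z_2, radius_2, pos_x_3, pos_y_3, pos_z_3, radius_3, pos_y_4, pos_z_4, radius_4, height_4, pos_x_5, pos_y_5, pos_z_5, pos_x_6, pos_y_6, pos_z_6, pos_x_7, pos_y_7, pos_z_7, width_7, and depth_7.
pos_x_1 = 5.5, pos_y_1 = 5.5, pos_z_1 = 2.5, depth_1 = 2, height_1 = 3.5, pos_x_2 = 4, pos_y_2 = 2.5, pos_z_2 = 1, radius_2 = 1.5, pos_x_3 = 2.5, pos_y_3 = 3.5, pos_z_3 = 2.5, radius_3 = 1, pos_y_4 = 3, pos_z_4 = 3, radius_4 = 1.5, height_4 = 2, pos_x_5 = 5.5, pos_y_5 = 6, pos_z_5 = 4.5, pos_x_6 = 6, pos_y_6 = 6, pos_z_6 = 6.5, pos_x_7 = 5.5, pos_y_7 = 2.5, pos_z_7 = 1, width_7 = 1, depth_7 = 3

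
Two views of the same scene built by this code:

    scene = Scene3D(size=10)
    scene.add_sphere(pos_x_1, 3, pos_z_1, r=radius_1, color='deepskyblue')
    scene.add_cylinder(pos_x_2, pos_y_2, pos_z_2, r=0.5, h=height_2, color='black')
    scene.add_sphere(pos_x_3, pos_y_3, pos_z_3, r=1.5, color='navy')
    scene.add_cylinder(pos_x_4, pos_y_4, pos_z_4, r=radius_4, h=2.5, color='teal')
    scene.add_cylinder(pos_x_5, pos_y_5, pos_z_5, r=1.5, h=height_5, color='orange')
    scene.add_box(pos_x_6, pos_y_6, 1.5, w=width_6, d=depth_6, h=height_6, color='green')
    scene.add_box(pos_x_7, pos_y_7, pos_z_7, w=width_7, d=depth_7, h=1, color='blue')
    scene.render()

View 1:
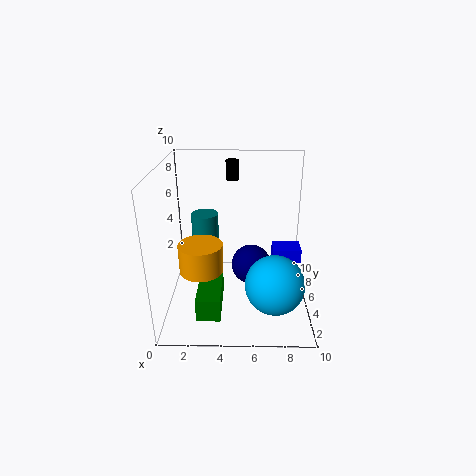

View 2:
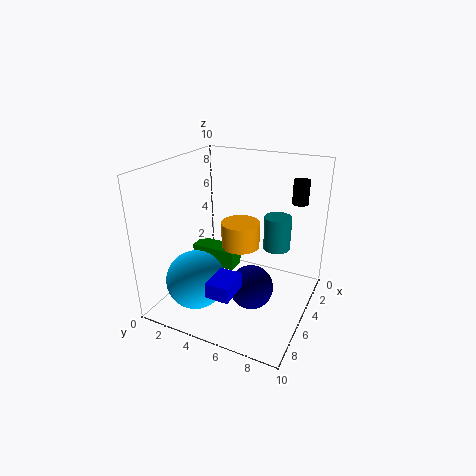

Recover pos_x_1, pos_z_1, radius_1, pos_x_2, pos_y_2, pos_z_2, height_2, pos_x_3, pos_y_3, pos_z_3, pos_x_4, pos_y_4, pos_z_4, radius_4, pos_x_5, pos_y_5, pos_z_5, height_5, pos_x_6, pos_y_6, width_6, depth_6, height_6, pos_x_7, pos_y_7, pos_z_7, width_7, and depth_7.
pos_x_1 = 7.5
pos_z_1 = 2.5
radius_1 = 2
pos_x_2 = 4.5
pos_y_2 = 9
pos_z_2 = 8
height_2 = 1.5
pos_x_3 = 6
pos_y_3 = 6.5
pos_z_3 = 2
pos_x_4 = 2.5
pos_y_4 = 7
pos_z_4 = 3.5
radius_4 = 1
pos_x_5 = 2.5
pos_y_5 = 4
pos_z_5 = 3
height_5 = 2
pos_x_6 = 2.5
pos_y_6 = 0.5
width_6 = 1.5
depth_6 = 3.5
height_6 = 1.5
pos_x_7 = 7.5
pos_y_7 = 5
pos_z_7 = 3
width_7 = 2
depth_7 = 1.5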